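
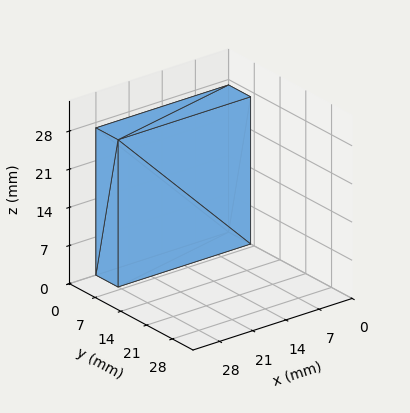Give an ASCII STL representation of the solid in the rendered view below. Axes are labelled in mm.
Reading the render: the shape is a rectangular box, roughly 28 × 6 mm footprint and 27 mm tall (dimensions read to the nearest mm from the axis ticks). For the STL, each face is triangulated and given an outward normal.

solid part
  facet normal 0.0000 0.0000 -1.0000
    outer loop
      vertex 28.0 6.0 0.0
      vertex 28.0 0.0 0.0
      vertex 0.0 0.0 0.0
    endloop
  endfacet
  facet normal 0.0000 0.0000 -1.0000
    outer loop
      vertex 0.0 6.0 0.0
      vertex 28.0 6.0 0.0
      vertex 0.0 0.0 0.0
    endloop
  endfacet
  facet normal 0.0000 0.0000 1.0000
    outer loop
      vertex 0.0 0.0 27.0
      vertex 28.0 0.0 27.0
      vertex 28.0 6.0 27.0
    endloop
  endfacet
  facet normal 0.0000 0.0000 1.0000
    outer loop
      vertex 0.0 0.0 27.0
      vertex 28.0 6.0 27.0
      vertex 0.0 6.0 27.0
    endloop
  endfacet
  facet normal 0.0000 -1.0000 0.0000
    outer loop
      vertex 0.0 0.0 0.0
      vertex 28.0 0.0 0.0
      vertex 28.0 0.0 27.0
    endloop
  endfacet
  facet normal 0.0000 -1.0000 0.0000
    outer loop
      vertex 0.0 0.0 0.0
      vertex 28.0 0.0 27.0
      vertex 0.0 0.0 27.0
    endloop
  endfacet
  facet normal 0.0000 1.0000 0.0000
    outer loop
      vertex 28.0 6.0 27.0
      vertex 28.0 6.0 0.0
      vertex 0.0 6.0 0.0
    endloop
  endfacet
  facet normal 0.0000 1.0000 0.0000
    outer loop
      vertex 0.0 6.0 27.0
      vertex 28.0 6.0 27.0
      vertex 0.0 6.0 0.0
    endloop
  endfacet
  facet normal -1.0000 0.0000 0.0000
    outer loop
      vertex 0.0 6.0 27.0
      vertex 0.0 6.0 0.0
      vertex 0.0 0.0 0.0
    endloop
  endfacet
  facet normal -1.0000 0.0000 0.0000
    outer loop
      vertex 0.0 0.0 27.0
      vertex 0.0 6.0 27.0
      vertex 0.0 0.0 0.0
    endloop
  endfacet
  facet normal 1.0000 0.0000 0.0000
    outer loop
      vertex 28.0 0.0 0.0
      vertex 28.0 6.0 0.0
      vertex 28.0 6.0 27.0
    endloop
  endfacet
  facet normal 1.0000 0.0000 0.0000
    outer loop
      vertex 28.0 0.0 0.0
      vertex 28.0 6.0 27.0
      vertex 28.0 0.0 27.0
    endloop
  endfacet
endsolid part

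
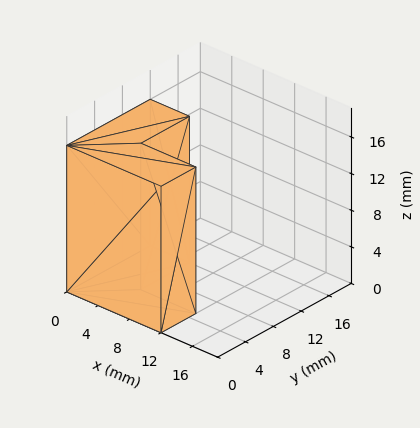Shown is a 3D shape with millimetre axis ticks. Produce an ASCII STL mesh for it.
Reading the render: the shape is an L-shaped prism: outer 12 × 12 mm, arm thicknesses ≈ 5 mm (horizontal) and 5 mm (vertical), extruded 16 mm in z (dimensions read to the nearest mm from the axis ticks). For the STL, each face is triangulated and given an outward normal.

solid part
  facet normal 0.0000 0.0000 -1.0000
    outer loop
      vertex 12.0 5.0 0.0
      vertex 12.0 0.0 0.0
      vertex 0.0 0.0 0.0
    endloop
  endfacet
  facet normal 0.0000 0.0000 -1.0000
    outer loop
      vertex 5.0 5.0 0.0
      vertex 12.0 5.0 0.0
      vertex 0.0 0.0 0.0
    endloop
  endfacet
  facet normal 0.0000 0.0000 -1.0000
    outer loop
      vertex 5.0 12.0 0.0
      vertex 5.0 5.0 0.0
      vertex 0.0 0.0 0.0
    endloop
  endfacet
  facet normal 0.0000 0.0000 -1.0000
    outer loop
      vertex 0.0 12.0 0.0
      vertex 5.0 12.0 0.0
      vertex 0.0 0.0 0.0
    endloop
  endfacet
  facet normal 0.0000 0.0000 1.0000
    outer loop
      vertex 0.0 0.0 16.0
      vertex 12.0 0.0 16.0
      vertex 12.0 5.0 16.0
    endloop
  endfacet
  facet normal 0.0000 0.0000 1.0000
    outer loop
      vertex 0.0 0.0 16.0
      vertex 12.0 5.0 16.0
      vertex 5.0 5.0 16.0
    endloop
  endfacet
  facet normal 0.0000 0.0000 1.0000
    outer loop
      vertex 0.0 0.0 16.0
      vertex 5.0 5.0 16.0
      vertex 5.0 12.0 16.0
    endloop
  endfacet
  facet normal 0.0000 0.0000 1.0000
    outer loop
      vertex 0.0 0.0 16.0
      vertex 5.0 12.0 16.0
      vertex 0.0 12.0 16.0
    endloop
  endfacet
  facet normal 0.0000 -1.0000 0.0000
    outer loop
      vertex 0.0 0.0 0.0
      vertex 12.0 0.0 0.0
      vertex 12.0 0.0 16.0
    endloop
  endfacet
  facet normal 0.0000 -1.0000 0.0000
    outer loop
      vertex 0.0 0.0 0.0
      vertex 12.0 0.0 16.0
      vertex 0.0 0.0 16.0
    endloop
  endfacet
  facet normal 1.0000 0.0000 0.0000
    outer loop
      vertex 12.0 0.0 0.0
      vertex 12.0 5.0 0.0
      vertex 12.0 5.0 16.0
    endloop
  endfacet
  facet normal 1.0000 0.0000 0.0000
    outer loop
      vertex 12.0 0.0 0.0
      vertex 12.0 5.0 16.0
      vertex 12.0 0.0 16.0
    endloop
  endfacet
  facet normal 0.0000 1.0000 0.0000
    outer loop
      vertex 12.0 5.0 0.0
      vertex 5.0 5.0 0.0
      vertex 5.0 5.0 16.0
    endloop
  endfacet
  facet normal 0.0000 1.0000 0.0000
    outer loop
      vertex 12.0 5.0 0.0
      vertex 5.0 5.0 16.0
      vertex 12.0 5.0 16.0
    endloop
  endfacet
  facet normal 1.0000 0.0000 0.0000
    outer loop
      vertex 5.0 5.0 0.0
      vertex 5.0 12.0 0.0
      vertex 5.0 12.0 16.0
    endloop
  endfacet
  facet normal 1.0000 0.0000 0.0000
    outer loop
      vertex 5.0 5.0 0.0
      vertex 5.0 12.0 16.0
      vertex 5.0 5.0 16.0
    endloop
  endfacet
  facet normal 0.0000 1.0000 0.0000
    outer loop
      vertex 5.0 12.0 0.0
      vertex 0.0 12.0 0.0
      vertex 0.0 12.0 16.0
    endloop
  endfacet
  facet normal 0.0000 1.0000 0.0000
    outer loop
      vertex 5.0 12.0 0.0
      vertex 0.0 12.0 16.0
      vertex 5.0 12.0 16.0
    endloop
  endfacet
  facet normal -1.0000 0.0000 0.0000
    outer loop
      vertex 0.0 12.0 0.0
      vertex 0.0 0.0 0.0
      vertex 0.0 0.0 16.0
    endloop
  endfacet
  facet normal -1.0000 0.0000 0.0000
    outer loop
      vertex 0.0 12.0 0.0
      vertex 0.0 0.0 16.0
      vertex 0.0 12.0 16.0
    endloop
  endfacet
endsolid part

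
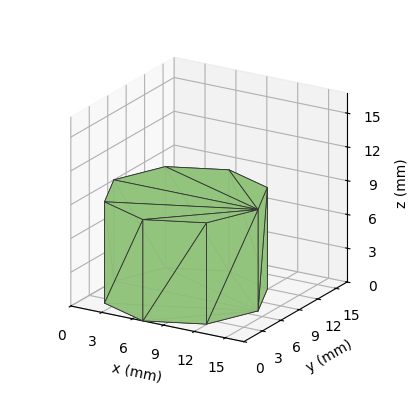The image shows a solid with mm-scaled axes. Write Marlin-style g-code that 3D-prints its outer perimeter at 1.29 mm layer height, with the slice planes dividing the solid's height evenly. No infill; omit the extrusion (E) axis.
Reading the render: the shape is a regular 8-sided prism (a cylinder approximated with 8 flat sides), circumscribed radius ≈ 7 mm, height ≈ 9 mm (dimensions read to the nearest mm from the axis ticks). For the g-code, the solid's height is divided into equal slices at the stated Δz and each level perimeter traced with G1 moves after a G0 lift.

; perimeter-only toolpath
G21 ; units = mm
G90 ; absolute positioning
G28 ; home
; layer 1
G0 Z1.29
G0 X14.00 Y7.00
G1 X11.95 Y11.95
G1 X7.00 Y14.00
G1 X2.05 Y11.95
G1 X0.00 Y7.00
G1 X2.05 Y2.05
G1 X7.00 Y0.00
G1 X11.95 Y2.05
G1 X14.00 Y7.00
; layer 2
G0 Z2.57
G0 X14.00 Y7.00
G1 X11.95 Y11.95
G1 X7.00 Y14.00
G1 X2.05 Y11.95
G1 X0.00 Y7.00
G1 X2.05 Y2.05
G1 X7.00 Y0.00
G1 X11.95 Y2.05
G1 X14.00 Y7.00
; layer 3
G0 Z3.86
G0 X14.00 Y7.00
G1 X11.95 Y11.95
G1 X7.00 Y14.00
G1 X2.05 Y11.95
G1 X0.00 Y7.00
G1 X2.05 Y2.05
G1 X7.00 Y0.00
G1 X11.95 Y2.05
G1 X14.00 Y7.00
; layer 4
G0 Z5.14
G0 X14.00 Y7.00
G1 X11.95 Y11.95
G1 X7.00 Y14.00
G1 X2.05 Y11.95
G1 X0.00 Y7.00
G1 X2.05 Y2.05
G1 X7.00 Y0.00
G1 X11.95 Y2.05
G1 X14.00 Y7.00
; layer 5
G0 Z6.43
G0 X14.00 Y7.00
G1 X11.95 Y11.95
G1 X7.00 Y14.00
G1 X2.05 Y11.95
G1 X0.00 Y7.00
G1 X2.05 Y2.05
G1 X7.00 Y0.00
G1 X11.95 Y2.05
G1 X14.00 Y7.00
; layer 6
G0 Z7.71
G0 X14.00 Y7.00
G1 X11.95 Y11.95
G1 X7.00 Y14.00
G1 X2.05 Y11.95
G1 X0.00 Y7.00
G1 X2.05 Y2.05
G1 X7.00 Y0.00
G1 X11.95 Y2.05
G1 X14.00 Y7.00
; layer 7
G0 Z9.00
G0 X14.00 Y7.00
G1 X11.95 Y11.95
G1 X7.00 Y14.00
G1 X2.05 Y11.95
G1 X0.00 Y7.00
G1 X2.05 Y2.05
G1 X7.00 Y0.00
G1 X11.95 Y2.05
G1 X14.00 Y7.00
M2 ; end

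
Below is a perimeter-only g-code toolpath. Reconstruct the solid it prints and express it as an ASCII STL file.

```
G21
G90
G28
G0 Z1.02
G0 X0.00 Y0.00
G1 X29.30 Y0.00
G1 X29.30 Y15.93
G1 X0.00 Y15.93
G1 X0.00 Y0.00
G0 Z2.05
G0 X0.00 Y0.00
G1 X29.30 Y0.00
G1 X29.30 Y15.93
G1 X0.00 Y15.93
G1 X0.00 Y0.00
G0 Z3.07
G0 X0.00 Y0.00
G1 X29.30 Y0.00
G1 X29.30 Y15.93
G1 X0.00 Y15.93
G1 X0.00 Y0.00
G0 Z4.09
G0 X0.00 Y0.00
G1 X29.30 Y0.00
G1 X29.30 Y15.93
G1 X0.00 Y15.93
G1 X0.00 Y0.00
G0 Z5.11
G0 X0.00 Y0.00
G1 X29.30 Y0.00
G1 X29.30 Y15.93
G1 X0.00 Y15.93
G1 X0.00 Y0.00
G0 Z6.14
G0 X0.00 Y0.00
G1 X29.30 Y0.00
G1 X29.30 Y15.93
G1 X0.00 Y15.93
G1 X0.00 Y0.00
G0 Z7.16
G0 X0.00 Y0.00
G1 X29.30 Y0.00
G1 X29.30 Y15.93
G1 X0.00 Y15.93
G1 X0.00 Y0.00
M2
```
solid part
  facet normal 0.0000 0.0000 -1.0000
    outer loop
      vertex 29.30 15.93 0.00
      vertex 29.30 0.00 0.00
      vertex 0.00 0.00 0.00
    endloop
  endfacet
  facet normal 0.0000 0.0000 -1.0000
    outer loop
      vertex 0.00 15.93 0.00
      vertex 29.30 15.93 0.00
      vertex 0.00 0.00 0.00
    endloop
  endfacet
  facet normal 0.0000 0.0000 1.0000
    outer loop
      vertex 0.00 0.00 7.16
      vertex 29.30 0.00 7.16
      vertex 29.30 15.93 7.16
    endloop
  endfacet
  facet normal 0.0000 0.0000 1.0000
    outer loop
      vertex 0.00 0.00 7.16
      vertex 29.30 15.93 7.16
      vertex 0.00 15.93 7.16
    endloop
  endfacet
  facet normal 0.0000 -1.0000 0.0000
    outer loop
      vertex 0.00 0.00 0.00
      vertex 29.30 0.00 0.00
      vertex 29.30 0.00 7.16
    endloop
  endfacet
  facet normal 0.0000 -1.0000 0.0000
    outer loop
      vertex 0.00 0.00 0.00
      vertex 29.30 0.00 7.16
      vertex 0.00 0.00 7.16
    endloop
  endfacet
  facet normal 0.0000 1.0000 0.0000
    outer loop
      vertex 29.30 15.93 7.16
      vertex 29.30 15.93 0.00
      vertex 0.00 15.93 0.00
    endloop
  endfacet
  facet normal 0.0000 1.0000 0.0000
    outer loop
      vertex 0.00 15.93 7.16
      vertex 29.30 15.93 7.16
      vertex 0.00 15.93 0.00
    endloop
  endfacet
  facet normal -1.0000 0.0000 0.0000
    outer loop
      vertex 0.00 15.93 7.16
      vertex 0.00 15.93 0.00
      vertex 0.00 0.00 0.00
    endloop
  endfacet
  facet normal -1.0000 0.0000 0.0000
    outer loop
      vertex 0.00 0.00 7.16
      vertex 0.00 15.93 7.16
      vertex 0.00 0.00 0.00
    endloop
  endfacet
  facet normal 1.0000 0.0000 0.0000
    outer loop
      vertex 29.30 0.00 0.00
      vertex 29.30 15.93 0.00
      vertex 29.30 15.93 7.16
    endloop
  endfacet
  facet normal 1.0000 0.0000 0.0000
    outer loop
      vertex 29.30 0.00 0.00
      vertex 29.30 15.93 7.16
      vertex 29.30 0.00 7.16
    endloop
  endfacet
endsolid part

The G0 Z moves step by Δz≈1.02 mm. Every layer's G1 loop is the same polygon, so the solid is a straight extrusion of it from z=0 to z≈7.16. Closing with flat bottom and top caps and triangulating gives 12 facets — a rectangular box, roughly 29.3 × 15.9 mm footprint and 7.16 mm tall.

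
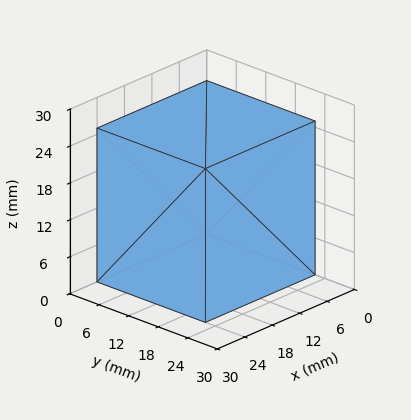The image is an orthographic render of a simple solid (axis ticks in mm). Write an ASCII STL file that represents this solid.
Reading the render: the shape is a rectangular box, roughly 24 × 22 mm footprint and 25 mm tall (dimensions read to the nearest mm from the axis ticks). For the STL, each face is triangulated and given an outward normal.

solid part
  facet normal 0.0000 0.0000 -1.0000
    outer loop
      vertex 24.000 22.000 0.000
      vertex 24.000 0.000 0.000
      vertex 0.000 0.000 0.000
    endloop
  endfacet
  facet normal 0.0000 0.0000 -1.0000
    outer loop
      vertex 0.000 22.000 0.000
      vertex 24.000 22.000 0.000
      vertex 0.000 0.000 0.000
    endloop
  endfacet
  facet normal 0.0000 0.0000 1.0000
    outer loop
      vertex 0.000 0.000 25.000
      vertex 24.000 0.000 25.000
      vertex 24.000 22.000 25.000
    endloop
  endfacet
  facet normal 0.0000 0.0000 1.0000
    outer loop
      vertex 0.000 0.000 25.000
      vertex 24.000 22.000 25.000
      vertex 0.000 22.000 25.000
    endloop
  endfacet
  facet normal 0.0000 -1.0000 0.0000
    outer loop
      vertex 0.000 0.000 0.000
      vertex 24.000 0.000 0.000
      vertex 24.000 0.000 25.000
    endloop
  endfacet
  facet normal 0.0000 -1.0000 0.0000
    outer loop
      vertex 0.000 0.000 0.000
      vertex 24.000 0.000 25.000
      vertex 0.000 0.000 25.000
    endloop
  endfacet
  facet normal 0.0000 1.0000 0.0000
    outer loop
      vertex 24.000 22.000 25.000
      vertex 24.000 22.000 0.000
      vertex 0.000 22.000 0.000
    endloop
  endfacet
  facet normal 0.0000 1.0000 0.0000
    outer loop
      vertex 0.000 22.000 25.000
      vertex 24.000 22.000 25.000
      vertex 0.000 22.000 0.000
    endloop
  endfacet
  facet normal -1.0000 0.0000 0.0000
    outer loop
      vertex 0.000 22.000 25.000
      vertex 0.000 22.000 0.000
      vertex 0.000 0.000 0.000
    endloop
  endfacet
  facet normal -1.0000 0.0000 0.0000
    outer loop
      vertex 0.000 0.000 25.000
      vertex 0.000 22.000 25.000
      vertex 0.000 0.000 0.000
    endloop
  endfacet
  facet normal 1.0000 0.0000 0.0000
    outer loop
      vertex 24.000 0.000 0.000
      vertex 24.000 22.000 0.000
      vertex 24.000 22.000 25.000
    endloop
  endfacet
  facet normal 1.0000 0.0000 0.0000
    outer loop
      vertex 24.000 0.000 0.000
      vertex 24.000 22.000 25.000
      vertex 24.000 0.000 25.000
    endloop
  endfacet
endsolid part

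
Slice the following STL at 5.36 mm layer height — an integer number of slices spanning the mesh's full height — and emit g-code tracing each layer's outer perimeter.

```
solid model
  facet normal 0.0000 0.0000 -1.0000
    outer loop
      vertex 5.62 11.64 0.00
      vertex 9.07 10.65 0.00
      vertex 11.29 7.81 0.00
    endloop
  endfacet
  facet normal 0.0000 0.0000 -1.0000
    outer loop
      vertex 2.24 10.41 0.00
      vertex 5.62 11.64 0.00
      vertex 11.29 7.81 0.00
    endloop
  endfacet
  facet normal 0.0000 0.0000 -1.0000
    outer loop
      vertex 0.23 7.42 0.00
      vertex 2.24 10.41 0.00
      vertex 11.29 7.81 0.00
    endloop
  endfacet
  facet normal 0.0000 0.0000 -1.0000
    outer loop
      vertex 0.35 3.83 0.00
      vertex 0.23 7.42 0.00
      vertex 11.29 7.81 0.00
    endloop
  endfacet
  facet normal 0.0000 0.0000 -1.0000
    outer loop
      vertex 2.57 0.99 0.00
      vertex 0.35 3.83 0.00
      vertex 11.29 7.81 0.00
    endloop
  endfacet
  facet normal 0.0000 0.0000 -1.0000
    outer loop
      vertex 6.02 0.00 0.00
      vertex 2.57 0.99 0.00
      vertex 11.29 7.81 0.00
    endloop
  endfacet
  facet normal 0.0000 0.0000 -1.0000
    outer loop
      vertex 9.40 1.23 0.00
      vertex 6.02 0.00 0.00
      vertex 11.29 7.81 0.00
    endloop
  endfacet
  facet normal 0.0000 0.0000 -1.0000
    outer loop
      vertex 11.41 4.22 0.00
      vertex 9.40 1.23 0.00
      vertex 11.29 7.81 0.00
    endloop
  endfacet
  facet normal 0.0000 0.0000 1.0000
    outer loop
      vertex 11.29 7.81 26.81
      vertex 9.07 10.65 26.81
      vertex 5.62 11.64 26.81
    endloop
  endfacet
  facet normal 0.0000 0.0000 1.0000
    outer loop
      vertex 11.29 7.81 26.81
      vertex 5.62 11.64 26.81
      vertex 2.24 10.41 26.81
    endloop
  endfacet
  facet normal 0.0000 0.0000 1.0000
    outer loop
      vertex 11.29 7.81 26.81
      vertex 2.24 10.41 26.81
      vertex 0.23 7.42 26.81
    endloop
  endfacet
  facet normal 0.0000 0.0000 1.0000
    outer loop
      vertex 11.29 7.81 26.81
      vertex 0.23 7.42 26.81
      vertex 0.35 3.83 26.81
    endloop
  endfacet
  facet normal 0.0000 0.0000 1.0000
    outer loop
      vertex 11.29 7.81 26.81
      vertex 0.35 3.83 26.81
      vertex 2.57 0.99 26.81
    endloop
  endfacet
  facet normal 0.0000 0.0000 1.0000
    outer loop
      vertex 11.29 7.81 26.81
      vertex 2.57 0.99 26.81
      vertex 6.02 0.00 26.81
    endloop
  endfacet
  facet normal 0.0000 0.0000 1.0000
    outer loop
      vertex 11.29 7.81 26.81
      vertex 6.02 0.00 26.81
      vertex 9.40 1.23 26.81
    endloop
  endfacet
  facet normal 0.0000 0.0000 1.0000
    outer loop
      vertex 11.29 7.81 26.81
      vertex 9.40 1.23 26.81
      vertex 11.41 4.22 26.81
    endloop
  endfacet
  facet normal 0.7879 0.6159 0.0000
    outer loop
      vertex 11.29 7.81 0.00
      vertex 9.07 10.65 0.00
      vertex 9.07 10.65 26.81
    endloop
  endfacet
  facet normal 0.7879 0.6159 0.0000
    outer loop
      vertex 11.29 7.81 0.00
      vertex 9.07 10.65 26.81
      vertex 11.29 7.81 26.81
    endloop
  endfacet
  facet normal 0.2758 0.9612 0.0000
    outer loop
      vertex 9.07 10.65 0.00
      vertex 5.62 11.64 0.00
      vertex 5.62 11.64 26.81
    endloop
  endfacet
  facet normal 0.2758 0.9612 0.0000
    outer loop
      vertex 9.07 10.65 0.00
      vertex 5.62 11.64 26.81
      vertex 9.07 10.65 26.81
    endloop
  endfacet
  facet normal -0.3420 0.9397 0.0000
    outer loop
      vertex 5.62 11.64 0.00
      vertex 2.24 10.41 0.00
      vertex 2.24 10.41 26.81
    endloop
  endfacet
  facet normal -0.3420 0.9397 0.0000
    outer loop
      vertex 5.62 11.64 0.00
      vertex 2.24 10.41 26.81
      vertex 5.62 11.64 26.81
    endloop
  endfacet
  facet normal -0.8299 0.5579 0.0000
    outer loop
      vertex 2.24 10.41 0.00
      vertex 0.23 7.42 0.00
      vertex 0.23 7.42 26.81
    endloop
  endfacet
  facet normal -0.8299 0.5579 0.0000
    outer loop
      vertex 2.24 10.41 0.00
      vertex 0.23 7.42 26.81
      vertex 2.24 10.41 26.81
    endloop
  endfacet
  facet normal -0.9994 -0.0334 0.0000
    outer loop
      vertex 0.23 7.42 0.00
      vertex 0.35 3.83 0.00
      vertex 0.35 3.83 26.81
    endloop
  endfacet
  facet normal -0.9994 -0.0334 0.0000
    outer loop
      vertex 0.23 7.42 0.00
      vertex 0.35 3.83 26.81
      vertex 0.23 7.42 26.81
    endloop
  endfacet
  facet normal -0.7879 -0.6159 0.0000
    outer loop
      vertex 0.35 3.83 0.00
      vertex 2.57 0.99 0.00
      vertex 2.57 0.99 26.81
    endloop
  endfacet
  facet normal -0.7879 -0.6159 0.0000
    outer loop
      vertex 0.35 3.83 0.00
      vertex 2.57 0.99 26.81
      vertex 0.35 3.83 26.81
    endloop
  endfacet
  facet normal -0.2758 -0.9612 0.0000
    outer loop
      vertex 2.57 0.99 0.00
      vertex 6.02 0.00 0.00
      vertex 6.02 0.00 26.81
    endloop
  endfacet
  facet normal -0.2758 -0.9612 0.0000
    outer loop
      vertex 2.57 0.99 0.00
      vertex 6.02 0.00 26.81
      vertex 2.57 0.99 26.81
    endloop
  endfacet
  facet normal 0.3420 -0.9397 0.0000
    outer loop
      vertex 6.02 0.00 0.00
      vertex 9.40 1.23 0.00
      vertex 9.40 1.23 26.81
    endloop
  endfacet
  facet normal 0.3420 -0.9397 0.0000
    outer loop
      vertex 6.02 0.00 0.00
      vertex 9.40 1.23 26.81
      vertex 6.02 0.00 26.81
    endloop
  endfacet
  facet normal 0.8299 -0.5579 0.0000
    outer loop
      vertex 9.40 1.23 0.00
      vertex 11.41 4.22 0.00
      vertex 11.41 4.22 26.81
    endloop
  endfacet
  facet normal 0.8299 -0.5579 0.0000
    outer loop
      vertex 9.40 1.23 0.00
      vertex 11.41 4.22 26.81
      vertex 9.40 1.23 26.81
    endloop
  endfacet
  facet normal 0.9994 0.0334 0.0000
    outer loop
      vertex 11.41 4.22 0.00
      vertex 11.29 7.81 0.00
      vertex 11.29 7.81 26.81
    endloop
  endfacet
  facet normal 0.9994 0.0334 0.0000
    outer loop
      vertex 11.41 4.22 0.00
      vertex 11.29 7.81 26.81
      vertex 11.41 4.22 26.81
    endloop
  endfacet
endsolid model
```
; perimeter-only toolpath
G21 ; units = mm
G90 ; absolute positioning
G28 ; home
; layer 1
G0 Z5.36
G0 X11.29 Y7.81
G1 X9.07 Y10.65
G1 X5.62 Y11.64
G1 X2.24 Y10.41
G1 X0.23 Y7.42
G1 X0.35 Y3.83
G1 X2.57 Y0.99
G1 X6.02 Y0.00
G1 X9.40 Y1.23
G1 X11.41 Y4.22
G1 X11.29 Y7.81
; layer 2
G0 Z10.72
G0 X11.29 Y7.81
G1 X9.07 Y10.65
G1 X5.62 Y11.64
G1 X2.24 Y10.41
G1 X0.23 Y7.42
G1 X0.35 Y3.83
G1 X2.57 Y0.99
G1 X6.02 Y0.00
G1 X9.40 Y1.23
G1 X11.41 Y4.22
G1 X11.29 Y7.81
; layer 3
G0 Z16.09
G0 X11.29 Y7.81
G1 X9.07 Y10.65
G1 X5.62 Y11.64
G1 X2.24 Y10.41
G1 X0.23 Y7.42
G1 X0.35 Y3.83
G1 X2.57 Y0.99
G1 X6.02 Y0.00
G1 X9.40 Y1.23
G1 X11.41 Y4.22
G1 X11.29 Y7.81
; layer 4
G0 Z21.45
G0 X11.29 Y7.81
G1 X9.07 Y10.65
G1 X5.62 Y11.64
G1 X2.24 Y10.41
G1 X0.23 Y7.42
G1 X0.35 Y3.83
G1 X2.57 Y0.99
G1 X6.02 Y0.00
G1 X9.40 Y1.23
G1 X11.41 Y4.22
G1 X11.29 Y7.81
; layer 5
G0 Z26.81
G0 X11.29 Y7.81
G1 X9.07 Y10.65
G1 X5.62 Y11.64
G1 X2.24 Y10.41
G1 X0.23 Y7.42
G1 X0.35 Y3.83
G1 X2.57 Y0.99
G1 X6.02 Y0.00
G1 X9.40 Y1.23
G1 X11.41 Y4.22
G1 X11.29 Y7.81
M2 ; end

The solid is a regular 10-sided prism (a cylinder approximated with 10 flat sides), circumscribed radius ≈ 5.82 mm, height ≈ 26.8 mm. Slicing at Δz = 5.36 mm — 5 equal slices spanning the solid's height, so layer i sits at z = i·h/5 — gives 5 non-empty perimeters. Each is a 10-segment closed polygon; G0 lifts to the layer z and rapids to the start vertex, then G1 traces the edges.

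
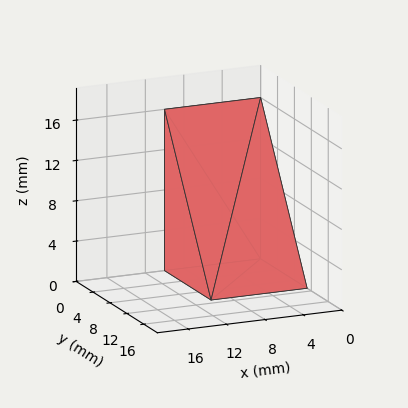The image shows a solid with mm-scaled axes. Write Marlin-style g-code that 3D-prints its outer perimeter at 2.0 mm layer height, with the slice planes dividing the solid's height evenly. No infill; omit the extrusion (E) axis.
Reading the render: the shape is a wedge (ramp): 10 × 11 mm base, rising to 16 mm along the y=0 edge and sloping linearly to z=0 at y=11 (dimensions read to the nearest mm from the axis ticks). For the g-code, the solid's height is divided into equal slices at the stated Δz and each level perimeter traced with G1 moves after a G0 lift.

; perimeter-only toolpath
G21 ; units = mm
G90 ; absolute positioning
G28 ; home
; layer 1
G0 Z2.0
G0 X0.0 Y0.0
G1 X10.0 Y0.0
G1 X10.0 Y9.6
G1 X0.0 Y9.6
G1 X0.0 Y0.0
; layer 2
G0 Z4.0
G0 X0.0 Y0.0
G1 X10.0 Y0.0
G1 X10.0 Y8.2
G1 X0.0 Y8.2
G1 X0.0 Y0.0
; layer 3
G0 Z6.0
G0 X0.0 Y0.0
G1 X10.0 Y0.0
G1 X10.0 Y6.9
G1 X0.0 Y6.9
G1 X0.0 Y0.0
; layer 4
G0 Z8.0
G0 X0.0 Y0.0
G1 X10.0 Y0.0
G1 X10.0 Y5.5
G1 X0.0 Y5.5
G1 X0.0 Y0.0
; layer 5
G0 Z10.0
G0 X0.0 Y0.0
G1 X10.0 Y0.0
G1 X10.0 Y4.1
G1 X0.0 Y4.1
G1 X0.0 Y0.0
; layer 6
G0 Z12.0
G0 X0.0 Y0.0
G1 X10.0 Y0.0
G1 X10.0 Y2.8
G1 X0.0 Y2.8
G1 X0.0 Y0.0
; layer 7
G0 Z14.0
G0 X0.0 Y0.0
G1 X10.0 Y0.0
G1 X10.0 Y1.4
G1 X0.0 Y1.4
G1 X0.0 Y0.0
M2 ; end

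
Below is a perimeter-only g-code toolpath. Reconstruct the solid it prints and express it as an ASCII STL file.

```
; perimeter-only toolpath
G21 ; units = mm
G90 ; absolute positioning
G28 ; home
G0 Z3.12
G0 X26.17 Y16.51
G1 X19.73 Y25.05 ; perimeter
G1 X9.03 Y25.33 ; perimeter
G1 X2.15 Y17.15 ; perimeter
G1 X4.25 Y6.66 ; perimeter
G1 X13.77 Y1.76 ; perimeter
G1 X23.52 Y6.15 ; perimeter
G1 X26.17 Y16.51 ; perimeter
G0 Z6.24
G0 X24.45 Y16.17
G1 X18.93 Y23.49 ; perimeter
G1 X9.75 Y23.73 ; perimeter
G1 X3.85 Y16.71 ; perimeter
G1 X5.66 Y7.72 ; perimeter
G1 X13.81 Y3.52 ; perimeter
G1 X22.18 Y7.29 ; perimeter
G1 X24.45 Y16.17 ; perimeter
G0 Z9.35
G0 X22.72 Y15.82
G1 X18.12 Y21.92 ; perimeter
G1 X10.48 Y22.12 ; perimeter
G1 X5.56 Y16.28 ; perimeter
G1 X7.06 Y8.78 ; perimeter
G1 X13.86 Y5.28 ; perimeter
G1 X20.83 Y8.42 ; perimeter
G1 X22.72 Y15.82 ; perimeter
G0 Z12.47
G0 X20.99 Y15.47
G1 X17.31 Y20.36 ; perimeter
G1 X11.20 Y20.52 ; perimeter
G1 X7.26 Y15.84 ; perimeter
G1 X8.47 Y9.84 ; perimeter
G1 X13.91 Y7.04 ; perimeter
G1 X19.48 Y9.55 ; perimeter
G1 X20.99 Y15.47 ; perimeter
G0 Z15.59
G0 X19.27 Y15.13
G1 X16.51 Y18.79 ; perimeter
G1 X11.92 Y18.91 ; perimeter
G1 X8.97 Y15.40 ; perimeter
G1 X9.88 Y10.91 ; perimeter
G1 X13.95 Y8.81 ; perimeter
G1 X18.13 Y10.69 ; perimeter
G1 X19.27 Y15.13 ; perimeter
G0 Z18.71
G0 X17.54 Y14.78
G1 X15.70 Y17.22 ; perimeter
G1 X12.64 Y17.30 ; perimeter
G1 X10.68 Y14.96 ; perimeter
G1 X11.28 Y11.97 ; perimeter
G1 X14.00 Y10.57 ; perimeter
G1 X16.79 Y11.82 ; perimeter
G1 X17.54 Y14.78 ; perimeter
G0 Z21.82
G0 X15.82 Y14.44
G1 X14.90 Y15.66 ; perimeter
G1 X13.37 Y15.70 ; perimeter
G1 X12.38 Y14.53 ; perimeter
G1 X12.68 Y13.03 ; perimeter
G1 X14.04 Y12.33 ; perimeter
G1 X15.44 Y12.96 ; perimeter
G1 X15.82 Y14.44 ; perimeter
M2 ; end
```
solid part
  facet normal 0.0000 0.0000 -1.0000
    outer loop
      vertex 8.31 26.94 0.00
      vertex 20.54 26.62 0.00
      vertex 27.90 16.86 0.00
    endloop
  endfacet
  facet normal 0.0000 0.0000 -1.0000
    outer loop
      vertex 0.44 17.59 0.00
      vertex 8.31 26.94 0.00
      vertex 27.90 16.86 0.00
    endloop
  endfacet
  facet normal 0.0000 0.0000 -1.0000
    outer loop
      vertex 2.85 5.60 0.00
      vertex 0.44 17.59 0.00
      vertex 27.90 16.86 0.00
    endloop
  endfacet
  facet normal 0.0000 0.0000 -1.0000
    outer loop
      vertex 13.72 0.00 0.00
      vertex 2.85 5.60 0.00
      vertex 27.90 16.86 0.00
    endloop
  endfacet
  facet normal 0.0000 0.0000 -1.0000
    outer loop
      vertex 24.87 5.02 0.00
      vertex 13.72 0.00 0.00
      vertex 27.90 16.86 0.00
    endloop
  endfacet
  facet normal 0.7116 0.5366 0.4536
    outer loop
      vertex 27.90 16.86 0.00
      vertex 20.54 26.62 0.00
      vertex 14.09 14.09 24.94
    endloop
  endfacet
  facet normal 0.0233 0.8909 0.4536
    outer loop
      vertex 20.54 26.62 0.00
      vertex 8.31 26.94 0.00
      vertex 14.09 14.09 24.94
    endloop
  endfacet
  facet normal -0.6818 0.5739 0.4537
    outer loop
      vertex 8.31 26.94 0.00
      vertex 0.44 17.59 0.00
      vertex 14.09 14.09 24.94
    endloop
  endfacet
  facet normal -0.8737 -0.1756 0.4536
    outer loop
      vertex 0.44 17.59 0.00
      vertex 2.85 5.60 0.00
      vertex 14.09 14.09 24.94
    endloop
  endfacet
  facet normal -0.4081 -0.7922 0.4536
    outer loop
      vertex 2.85 5.60 0.00
      vertex 13.72 0.00 0.00
      vertex 14.09 14.09 24.94
    endloop
  endfacet
  facet normal 0.3659 -0.8126 0.4537
    outer loop
      vertex 13.72 0.00 0.00
      vertex 24.87 5.02 0.00
      vertex 14.09 14.09 24.94
    endloop
  endfacet
  facet normal 0.8634 -0.2210 0.4536
    outer loop
      vertex 24.87 5.02 0.00
      vertex 27.90 16.86 0.00
      vertex 14.09 14.09 24.94
    endloop
  endfacet
endsolid part

The G0 Z moves step by Δz≈3.12 mm. The G1 loops shrink linearly with z, so the solid tapers from its base footprint up to z≈24.9. Closing with a flat bottom cap and the tapered top and triangulating gives 12 facets — a regular 7-sided pyramid, base circumscribed radius ≈ 14.1 mm, apex at z ≈ 24.9 mm.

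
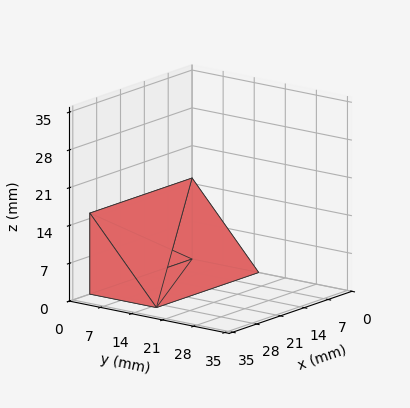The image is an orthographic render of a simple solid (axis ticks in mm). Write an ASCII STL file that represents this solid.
Reading the render: the shape is a wedge (ramp): 30 × 15 mm base, rising to 15 mm along the y=0 edge and sloping linearly to z=0 at y=15 (dimensions read to the nearest mm from the axis ticks). For the STL, each face is triangulated and given an outward normal.

solid part
  facet normal 0.0000 0.0000 -1.0000
    outer loop
      vertex 30.0 15.0 0.0
      vertex 30.0 0.0 0.0
      vertex 0.0 0.0 0.0
    endloop
  endfacet
  facet normal 0.0000 0.0000 -1.0000
    outer loop
      vertex 0.0 15.0 0.0
      vertex 30.0 15.0 0.0
      vertex 0.0 0.0 0.0
    endloop
  endfacet
  facet normal 0.0000 -1.0000 0.0000
    outer loop
      vertex 0.0 0.0 0.0
      vertex 30.0 0.0 0.0
      vertex 30.0 0.0 15.0
    endloop
  endfacet
  facet normal 0.0000 -1.0000 0.0000
    outer loop
      vertex 0.0 0.0 0.0
      vertex 30.0 0.0 15.0
      vertex 0.0 0.0 15.0
    endloop
  endfacet
  facet normal 0.0000 0.7071 0.7071
    outer loop
      vertex 0.0 0.0 15.0
      vertex 30.0 0.0 15.0
      vertex 30.0 15.0 0.0
    endloop
  endfacet
  facet normal 0.0000 0.7071 0.7071
    outer loop
      vertex 0.0 0.0 15.0
      vertex 30.0 15.0 0.0
      vertex 0.0 15.0 0.0
    endloop
  endfacet
  facet normal -1.0000 0.0000 0.0000
    outer loop
      vertex 0.0 0.0 15.0
      vertex 0.0 15.0 0.0
      vertex 0.0 0.0 0.0
    endloop
  endfacet
  facet normal 1.0000 0.0000 0.0000
    outer loop
      vertex 30.0 0.0 0.0
      vertex 30.0 15.0 0.0
      vertex 30.0 0.0 15.0
    endloop
  endfacet
endsolid part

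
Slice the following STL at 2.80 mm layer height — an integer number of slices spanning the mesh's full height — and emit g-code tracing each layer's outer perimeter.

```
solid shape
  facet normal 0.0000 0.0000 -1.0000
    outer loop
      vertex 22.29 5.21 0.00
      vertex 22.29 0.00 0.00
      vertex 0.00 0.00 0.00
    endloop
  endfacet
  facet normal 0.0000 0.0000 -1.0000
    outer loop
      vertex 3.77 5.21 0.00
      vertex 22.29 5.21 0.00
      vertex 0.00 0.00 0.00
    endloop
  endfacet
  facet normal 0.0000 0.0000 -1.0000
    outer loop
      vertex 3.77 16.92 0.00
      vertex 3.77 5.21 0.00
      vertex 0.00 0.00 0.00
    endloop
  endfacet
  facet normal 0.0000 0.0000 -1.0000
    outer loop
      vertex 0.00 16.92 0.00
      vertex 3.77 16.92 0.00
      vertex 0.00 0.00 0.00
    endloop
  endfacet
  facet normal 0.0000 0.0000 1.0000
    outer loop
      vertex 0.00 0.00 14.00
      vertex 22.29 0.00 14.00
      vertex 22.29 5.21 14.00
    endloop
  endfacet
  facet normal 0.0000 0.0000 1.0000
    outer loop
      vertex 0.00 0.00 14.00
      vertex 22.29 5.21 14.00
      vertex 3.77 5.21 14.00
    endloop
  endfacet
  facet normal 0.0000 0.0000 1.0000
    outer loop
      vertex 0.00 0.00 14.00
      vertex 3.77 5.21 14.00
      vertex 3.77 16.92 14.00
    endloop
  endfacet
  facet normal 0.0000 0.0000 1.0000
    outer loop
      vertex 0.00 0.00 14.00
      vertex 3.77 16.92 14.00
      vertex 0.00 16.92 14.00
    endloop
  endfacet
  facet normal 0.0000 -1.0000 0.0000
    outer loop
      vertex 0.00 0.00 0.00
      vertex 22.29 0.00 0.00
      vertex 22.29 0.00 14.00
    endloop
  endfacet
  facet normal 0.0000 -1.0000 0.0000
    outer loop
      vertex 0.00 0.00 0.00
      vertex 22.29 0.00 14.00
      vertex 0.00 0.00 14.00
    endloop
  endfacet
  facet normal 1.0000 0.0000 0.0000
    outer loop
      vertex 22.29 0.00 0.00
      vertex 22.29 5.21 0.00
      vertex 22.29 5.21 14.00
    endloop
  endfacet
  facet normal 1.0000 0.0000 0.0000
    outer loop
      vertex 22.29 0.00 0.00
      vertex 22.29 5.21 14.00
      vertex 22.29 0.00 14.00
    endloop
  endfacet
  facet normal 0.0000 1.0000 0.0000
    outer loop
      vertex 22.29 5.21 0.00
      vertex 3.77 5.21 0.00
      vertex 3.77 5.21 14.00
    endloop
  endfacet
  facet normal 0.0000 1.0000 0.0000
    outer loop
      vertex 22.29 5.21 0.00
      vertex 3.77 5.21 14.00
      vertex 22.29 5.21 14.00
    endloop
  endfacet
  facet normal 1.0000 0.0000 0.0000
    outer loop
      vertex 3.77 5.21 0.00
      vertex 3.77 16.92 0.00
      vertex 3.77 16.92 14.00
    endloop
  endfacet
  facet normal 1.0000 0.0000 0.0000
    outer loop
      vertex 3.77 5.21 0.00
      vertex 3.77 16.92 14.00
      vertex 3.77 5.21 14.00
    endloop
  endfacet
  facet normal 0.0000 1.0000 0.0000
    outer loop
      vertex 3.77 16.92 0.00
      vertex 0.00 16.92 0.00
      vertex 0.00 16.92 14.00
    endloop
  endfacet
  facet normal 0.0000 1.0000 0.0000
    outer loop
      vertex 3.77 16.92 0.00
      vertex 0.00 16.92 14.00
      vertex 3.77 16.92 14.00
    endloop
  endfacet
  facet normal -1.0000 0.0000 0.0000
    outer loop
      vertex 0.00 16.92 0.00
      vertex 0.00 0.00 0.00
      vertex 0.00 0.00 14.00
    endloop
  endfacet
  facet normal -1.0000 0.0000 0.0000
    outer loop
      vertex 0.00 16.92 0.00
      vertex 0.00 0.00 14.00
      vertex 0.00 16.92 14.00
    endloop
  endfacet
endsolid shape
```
; perimeter-only toolpath
G21 ; units = mm
G90 ; absolute positioning
G28 ; home
; layer 1
G0 Z2.80
G0 X0.00 Y0.00
G1 X22.29 Y0.00
G1 X22.29 Y5.21
G1 X3.77 Y5.21
G1 X3.77 Y16.92
G1 X0.00 Y16.92
G1 X0.00 Y0.00
; layer 2
G0 Z5.60
G0 X0.00 Y0.00
G1 X22.29 Y0.00
G1 X22.29 Y5.21
G1 X3.77 Y5.21
G1 X3.77 Y16.92
G1 X0.00 Y16.92
G1 X0.00 Y0.00
; layer 3
G0 Z8.40
G0 X0.00 Y0.00
G1 X22.29 Y0.00
G1 X22.29 Y5.21
G1 X3.77 Y5.21
G1 X3.77 Y16.92
G1 X0.00 Y16.92
G1 X0.00 Y0.00
; layer 4
G0 Z11.20
G0 X0.00 Y0.00
G1 X22.29 Y0.00
G1 X22.29 Y5.21
G1 X3.77 Y5.21
G1 X3.77 Y16.92
G1 X0.00 Y16.92
G1 X0.00 Y0.00
; layer 5
G0 Z14.00
G0 X0.00 Y0.00
G1 X22.29 Y0.00
G1 X22.29 Y5.21
G1 X3.77 Y5.21
G1 X3.77 Y16.92
G1 X0.00 Y16.92
G1 X0.00 Y0.00
M2 ; end

The solid is an L-shaped prism: outer 22.3 × 16.9 mm, arm thicknesses ≈ 5.21 mm (horizontal) and 3.77 mm (vertical), extruded 14 mm in z. Slicing at Δz = 2.80 mm — 5 equal slices spanning the solid's height, so layer i sits at z = i·h/5 — gives 5 non-empty perimeters. Each is a 6-segment closed polygon; G0 lifts to the layer z and rapids to the start vertex, then G1 traces the edges.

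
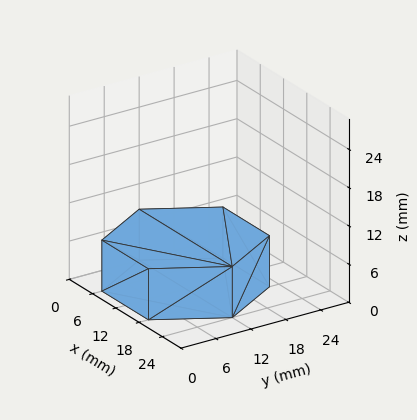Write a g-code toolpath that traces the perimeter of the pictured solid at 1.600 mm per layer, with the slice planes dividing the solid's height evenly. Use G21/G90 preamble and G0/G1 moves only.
Reading the render: the shape is a regular 6-sided prism (a cylinder approximated with 6 flat sides), circumscribed radius ≈ 12 mm, height ≈ 8 mm (dimensions read to the nearest mm from the axis ticks). For the g-code, the solid's height is divided into equal slices at the stated Δz and each level perimeter traced with G1 moves after a G0 lift.

; perimeter-only toolpath
G21 ; units = mm
G90 ; absolute positioning
G28 ; home
; layer 1
G0 Z1.600
G0 X24.000 Y12.000
G1 X18.000 Y22.392
G1 X6.000 Y22.392
G1 X0.000 Y12.000
G1 X6.000 Y1.608
G1 X18.000 Y1.608
G1 X24.000 Y12.000
; layer 2
G0 Z3.200
G0 X24.000 Y12.000
G1 X18.000 Y22.392
G1 X6.000 Y22.392
G1 X0.000 Y12.000
G1 X6.000 Y1.608
G1 X18.000 Y1.608
G1 X24.000 Y12.000
; layer 3
G0 Z4.800
G0 X24.000 Y12.000
G1 X18.000 Y22.392
G1 X6.000 Y22.392
G1 X0.000 Y12.000
G1 X6.000 Y1.608
G1 X18.000 Y1.608
G1 X24.000 Y12.000
; layer 4
G0 Z6.400
G0 X24.000 Y12.000
G1 X18.000 Y22.392
G1 X6.000 Y22.392
G1 X0.000 Y12.000
G1 X6.000 Y1.608
G1 X18.000 Y1.608
G1 X24.000 Y12.000
; layer 5
G0 Z8.000
G0 X24.000 Y12.000
G1 X18.000 Y22.392
G1 X6.000 Y22.392
G1 X0.000 Y12.000
G1 X6.000 Y1.608
G1 X18.000 Y1.608
G1 X24.000 Y12.000
M2 ; end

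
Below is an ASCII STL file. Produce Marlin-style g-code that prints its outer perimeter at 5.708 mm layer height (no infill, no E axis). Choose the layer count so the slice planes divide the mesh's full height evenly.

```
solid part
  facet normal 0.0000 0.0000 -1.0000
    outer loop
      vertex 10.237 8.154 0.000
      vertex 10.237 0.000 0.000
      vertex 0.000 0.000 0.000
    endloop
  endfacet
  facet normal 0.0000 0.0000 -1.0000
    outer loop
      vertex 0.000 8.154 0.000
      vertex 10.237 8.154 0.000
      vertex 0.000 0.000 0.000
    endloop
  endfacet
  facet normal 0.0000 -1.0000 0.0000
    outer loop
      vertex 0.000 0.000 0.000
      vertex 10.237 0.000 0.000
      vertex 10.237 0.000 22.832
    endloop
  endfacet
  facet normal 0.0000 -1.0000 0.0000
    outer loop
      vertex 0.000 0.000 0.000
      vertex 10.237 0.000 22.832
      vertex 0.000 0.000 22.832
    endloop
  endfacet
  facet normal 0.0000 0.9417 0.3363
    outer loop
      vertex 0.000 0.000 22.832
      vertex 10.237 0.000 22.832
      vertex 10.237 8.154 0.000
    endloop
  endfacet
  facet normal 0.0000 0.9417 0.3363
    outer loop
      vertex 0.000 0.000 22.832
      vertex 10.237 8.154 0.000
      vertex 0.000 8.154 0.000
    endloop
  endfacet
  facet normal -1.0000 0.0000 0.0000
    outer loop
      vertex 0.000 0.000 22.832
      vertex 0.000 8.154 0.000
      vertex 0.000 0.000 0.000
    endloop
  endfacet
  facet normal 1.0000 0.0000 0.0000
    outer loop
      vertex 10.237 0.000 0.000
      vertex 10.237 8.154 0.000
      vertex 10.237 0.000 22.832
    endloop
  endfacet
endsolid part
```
; perimeter-only toolpath
G21 ; units = mm
G90 ; absolute positioning
G28 ; home
; layer 1
G0 Z5.708
G0 X0.000 Y0.000
G1 X10.237 Y0.000
G1 X10.237 Y6.115
G1 X0.000 Y6.115
G1 X0.000 Y0.000
; layer 2
G0 Z11.416
G0 X0.000 Y0.000
G1 X10.237 Y0.000
G1 X10.237 Y4.077
G1 X0.000 Y4.077
G1 X0.000 Y0.000
; layer 3
G0 Z17.124
G0 X0.000 Y0.000
G1 X10.237 Y0.000
G1 X10.237 Y2.038
G1 X0.000 Y2.038
G1 X0.000 Y0.000
M2 ; end

The solid is a wedge (ramp): 10.2 × 8.15 mm base, rising to 22.8 mm along the y=0 edge and sloping linearly to z=0 at y=8.15. Slicing at Δz = 5.708 mm — 4 equal slices spanning the solid's height, so layer i sits at z = i·h/4 — gives 3 non-empty perimeters. Each is a 4-segment closed polygon; G0 lifts to the layer z and rapids to the start vertex, then G1 traces the edges. The cross-section shrinks linearly with z (the slice at the apex is degenerate and omitted).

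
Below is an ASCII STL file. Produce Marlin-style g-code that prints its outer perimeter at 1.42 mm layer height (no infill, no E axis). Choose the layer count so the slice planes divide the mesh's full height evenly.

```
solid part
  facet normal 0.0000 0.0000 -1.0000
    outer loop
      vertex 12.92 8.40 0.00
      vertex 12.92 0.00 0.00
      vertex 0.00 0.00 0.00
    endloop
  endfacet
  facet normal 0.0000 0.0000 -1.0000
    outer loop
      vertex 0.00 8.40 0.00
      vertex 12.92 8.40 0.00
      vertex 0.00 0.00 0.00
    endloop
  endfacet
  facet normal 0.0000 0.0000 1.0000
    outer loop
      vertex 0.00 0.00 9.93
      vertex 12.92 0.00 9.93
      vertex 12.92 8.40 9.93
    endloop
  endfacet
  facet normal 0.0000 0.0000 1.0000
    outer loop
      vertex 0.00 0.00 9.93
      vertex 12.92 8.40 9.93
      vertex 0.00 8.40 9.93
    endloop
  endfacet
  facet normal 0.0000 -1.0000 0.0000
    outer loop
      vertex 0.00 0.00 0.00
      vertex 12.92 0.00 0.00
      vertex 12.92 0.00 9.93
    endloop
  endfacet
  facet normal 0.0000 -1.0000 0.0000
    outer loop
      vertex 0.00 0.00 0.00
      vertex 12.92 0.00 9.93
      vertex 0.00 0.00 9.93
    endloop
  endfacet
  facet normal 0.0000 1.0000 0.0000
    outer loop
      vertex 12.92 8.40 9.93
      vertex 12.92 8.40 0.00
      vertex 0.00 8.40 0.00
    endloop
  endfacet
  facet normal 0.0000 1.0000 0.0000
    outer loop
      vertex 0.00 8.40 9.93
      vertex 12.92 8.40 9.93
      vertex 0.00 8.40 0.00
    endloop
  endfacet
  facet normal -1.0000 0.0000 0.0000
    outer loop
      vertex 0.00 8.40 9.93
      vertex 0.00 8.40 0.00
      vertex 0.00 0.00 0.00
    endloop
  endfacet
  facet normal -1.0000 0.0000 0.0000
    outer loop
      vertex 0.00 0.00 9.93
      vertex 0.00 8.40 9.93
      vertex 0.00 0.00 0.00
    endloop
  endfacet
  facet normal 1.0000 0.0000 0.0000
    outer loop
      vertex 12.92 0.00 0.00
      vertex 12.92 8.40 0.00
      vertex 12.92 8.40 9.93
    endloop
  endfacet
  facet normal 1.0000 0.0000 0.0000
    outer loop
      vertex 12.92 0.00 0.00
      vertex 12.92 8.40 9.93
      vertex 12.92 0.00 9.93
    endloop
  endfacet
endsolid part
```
; perimeter-only toolpath
G21 ; units = mm
G90 ; absolute positioning
G28 ; home
; layer 1
G0 Z1.42
G0 X0.00 Y0.00
G1 X12.92 Y0.00
G1 X12.92 Y8.40
G1 X0.00 Y8.40
G1 X0.00 Y0.00
; layer 2
G0 Z2.84
G0 X0.00 Y0.00
G1 X12.92 Y0.00
G1 X12.92 Y8.40
G1 X0.00 Y8.40
G1 X0.00 Y0.00
; layer 3
G0 Z4.26
G0 X0.00 Y0.00
G1 X12.92 Y0.00
G1 X12.92 Y8.40
G1 X0.00 Y8.40
G1 X0.00 Y0.00
; layer 4
G0 Z5.67
G0 X0.00 Y0.00
G1 X12.92 Y0.00
G1 X12.92 Y8.40
G1 X0.00 Y8.40
G1 X0.00 Y0.00
; layer 5
G0 Z7.09
G0 X0.00 Y0.00
G1 X12.92 Y0.00
G1 X12.92 Y8.40
G1 X0.00 Y8.40
G1 X0.00 Y0.00
; layer 6
G0 Z8.51
G0 X0.00 Y0.00
G1 X12.92 Y0.00
G1 X12.92 Y8.40
G1 X0.00 Y8.40
G1 X0.00 Y0.00
; layer 7
G0 Z9.93
G0 X0.00 Y0.00
G1 X12.92 Y0.00
G1 X12.92 Y8.40
G1 X0.00 Y8.40
G1 X0.00 Y0.00
M2 ; end

The solid is a rectangular box, roughly 12.9 × 8.4 mm footprint and 9.93 mm tall. Slicing at Δz = 1.42 mm — 7 equal slices spanning the solid's height, so layer i sits at z = i·h/7 — gives 7 non-empty perimeters. Each is a 4-segment closed polygon; G0 lifts to the layer z and rapids to the start vertex, then G1 traces the edges.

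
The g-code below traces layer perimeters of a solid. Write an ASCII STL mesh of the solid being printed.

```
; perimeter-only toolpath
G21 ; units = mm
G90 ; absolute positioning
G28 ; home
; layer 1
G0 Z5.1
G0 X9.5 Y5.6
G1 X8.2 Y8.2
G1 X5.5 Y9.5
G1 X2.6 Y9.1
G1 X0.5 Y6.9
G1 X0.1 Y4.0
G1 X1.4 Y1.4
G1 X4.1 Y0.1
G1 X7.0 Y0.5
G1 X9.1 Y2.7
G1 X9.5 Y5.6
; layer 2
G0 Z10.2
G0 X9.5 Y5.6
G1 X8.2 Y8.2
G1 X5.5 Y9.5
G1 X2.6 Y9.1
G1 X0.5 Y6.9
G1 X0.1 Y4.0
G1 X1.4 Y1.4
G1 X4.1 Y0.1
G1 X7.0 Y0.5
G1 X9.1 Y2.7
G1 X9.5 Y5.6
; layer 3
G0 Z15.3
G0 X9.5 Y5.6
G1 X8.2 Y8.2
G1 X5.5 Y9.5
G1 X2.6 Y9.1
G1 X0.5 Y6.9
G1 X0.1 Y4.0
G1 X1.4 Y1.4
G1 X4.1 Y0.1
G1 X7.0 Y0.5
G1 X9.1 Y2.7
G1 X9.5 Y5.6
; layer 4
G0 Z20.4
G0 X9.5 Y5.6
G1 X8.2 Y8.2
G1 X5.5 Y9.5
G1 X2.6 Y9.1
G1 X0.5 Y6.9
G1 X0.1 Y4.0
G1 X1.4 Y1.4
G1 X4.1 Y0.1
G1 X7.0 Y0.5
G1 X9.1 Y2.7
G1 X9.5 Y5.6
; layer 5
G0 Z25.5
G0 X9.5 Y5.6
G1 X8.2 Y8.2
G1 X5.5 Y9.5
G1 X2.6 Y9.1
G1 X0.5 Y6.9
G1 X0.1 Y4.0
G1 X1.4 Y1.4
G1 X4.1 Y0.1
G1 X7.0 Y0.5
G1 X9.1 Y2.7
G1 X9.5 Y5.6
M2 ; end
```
solid part
  facet normal 0.0000 0.0000 -1.0000
    outer loop
      vertex 5.5 9.5 0.0
      vertex 8.2 8.2 0.0
      vertex 9.5 5.6 0.0
    endloop
  endfacet
  facet normal 0.0000 0.0000 -1.0000
    outer loop
      vertex 2.6 9.1 0.0
      vertex 5.5 9.5 0.0
      vertex 9.5 5.6 0.0
    endloop
  endfacet
  facet normal 0.0000 0.0000 -1.0000
    outer loop
      vertex 0.5 6.9 0.0
      vertex 2.6 9.1 0.0
      vertex 9.5 5.6 0.0
    endloop
  endfacet
  facet normal 0.0000 0.0000 -1.0000
    outer loop
      vertex 0.1 4.0 0.0
      vertex 0.5 6.9 0.0
      vertex 9.5 5.6 0.0
    endloop
  endfacet
  facet normal 0.0000 0.0000 -1.0000
    outer loop
      vertex 1.4 1.4 0.0
      vertex 0.1 4.0 0.0
      vertex 9.5 5.6 0.0
    endloop
  endfacet
  facet normal 0.0000 0.0000 -1.0000
    outer loop
      vertex 4.1 0.1 0.0
      vertex 1.4 1.4 0.0
      vertex 9.5 5.6 0.0
    endloop
  endfacet
  facet normal 0.0000 0.0000 -1.0000
    outer loop
      vertex 7.0 0.5 0.0
      vertex 4.1 0.1 0.0
      vertex 9.5 5.6 0.0
    endloop
  endfacet
  facet normal 0.0000 0.0000 -1.0000
    outer loop
      vertex 9.1 2.7 0.0
      vertex 7.0 0.5 0.0
      vertex 9.5 5.6 0.0
    endloop
  endfacet
  facet normal 0.0000 0.0000 1.0000
    outer loop
      vertex 9.5 5.6 25.5
      vertex 8.2 8.2 25.5
      vertex 5.5 9.5 25.5
    endloop
  endfacet
  facet normal 0.0000 0.0000 1.0000
    outer loop
      vertex 9.5 5.6 25.5
      vertex 5.5 9.5 25.5
      vertex 2.6 9.1 25.5
    endloop
  endfacet
  facet normal 0.0000 0.0000 1.0000
    outer loop
      vertex 9.5 5.6 25.5
      vertex 2.6 9.1 25.5
      vertex 0.5 6.9 25.5
    endloop
  endfacet
  facet normal 0.0000 0.0000 1.0000
    outer loop
      vertex 9.5 5.6 25.5
      vertex 0.5 6.9 25.5
      vertex 0.1 4.0 25.5
    endloop
  endfacet
  facet normal 0.0000 0.0000 1.0000
    outer loop
      vertex 9.5 5.6 25.5
      vertex 0.1 4.0 25.5
      vertex 1.4 1.4 25.5
    endloop
  endfacet
  facet normal 0.0000 0.0000 1.0000
    outer loop
      vertex 9.5 5.6 25.5
      vertex 1.4 1.4 25.5
      vertex 4.1 0.1 25.5
    endloop
  endfacet
  facet normal 0.0000 0.0000 1.0000
    outer loop
      vertex 9.5 5.6 25.5
      vertex 4.1 0.1 25.5
      vertex 7.0 0.5 25.5
    endloop
  endfacet
  facet normal 0.0000 0.0000 1.0000
    outer loop
      vertex 9.5 5.6 25.5
      vertex 7.0 0.5 25.5
      vertex 9.1 2.7 25.5
    endloop
  endfacet
  facet normal 0.8944 0.4472 0.0000
    outer loop
      vertex 9.5 5.6 0.0
      vertex 8.2 8.2 0.0
      vertex 8.2 8.2 25.5
    endloop
  endfacet
  facet normal 0.8944 0.4472 0.0000
    outer loop
      vertex 9.5 5.6 0.0
      vertex 8.2 8.2 25.5
      vertex 9.5 5.6 25.5
    endloop
  endfacet
  facet normal 0.4338 0.9010 0.0000
    outer loop
      vertex 8.2 8.2 0.0
      vertex 5.5 9.5 0.0
      vertex 5.5 9.5 25.5
    endloop
  endfacet
  facet normal 0.4338 0.9010 0.0000
    outer loop
      vertex 8.2 8.2 0.0
      vertex 5.5 9.5 25.5
      vertex 8.2 8.2 25.5
    endloop
  endfacet
  facet normal -0.1366 0.9906 0.0000
    outer loop
      vertex 5.5 9.5 0.0
      vertex 2.6 9.1 0.0
      vertex 2.6 9.1 25.5
    endloop
  endfacet
  facet normal -0.1366 0.9906 0.0000
    outer loop
      vertex 5.5 9.5 0.0
      vertex 2.6 9.1 25.5
      vertex 5.5 9.5 25.5
    endloop
  endfacet
  facet normal -0.7234 0.6905 0.0000
    outer loop
      vertex 2.6 9.1 0.0
      vertex 0.5 6.9 0.0
      vertex 0.5 6.9 25.5
    endloop
  endfacet
  facet normal -0.7234 0.6905 0.0000
    outer loop
      vertex 2.6 9.1 0.0
      vertex 0.5 6.9 25.5
      vertex 2.6 9.1 25.5
    endloop
  endfacet
  facet normal -0.9906 0.1366 0.0000
    outer loop
      vertex 0.5 6.9 0.0
      vertex 0.1 4.0 0.0
      vertex 0.1 4.0 25.5
    endloop
  endfacet
  facet normal -0.9906 0.1366 0.0000
    outer loop
      vertex 0.5 6.9 0.0
      vertex 0.1 4.0 25.5
      vertex 0.5 6.9 25.5
    endloop
  endfacet
  facet normal -0.8944 -0.4472 0.0000
    outer loop
      vertex 0.1 4.0 0.0
      vertex 1.4 1.4 0.0
      vertex 1.4 1.4 25.5
    endloop
  endfacet
  facet normal -0.8944 -0.4472 0.0000
    outer loop
      vertex 0.1 4.0 0.0
      vertex 1.4 1.4 25.5
      vertex 0.1 4.0 25.5
    endloop
  endfacet
  facet normal -0.4338 -0.9010 0.0000
    outer loop
      vertex 1.4 1.4 0.0
      vertex 4.1 0.1 0.0
      vertex 4.1 0.1 25.5
    endloop
  endfacet
  facet normal -0.4338 -0.9010 0.0000
    outer loop
      vertex 1.4 1.4 0.0
      vertex 4.1 0.1 25.5
      vertex 1.4 1.4 25.5
    endloop
  endfacet
  facet normal 0.1366 -0.9906 0.0000
    outer loop
      vertex 4.1 0.1 0.0
      vertex 7.0 0.5 0.0
      vertex 7.0 0.5 25.5
    endloop
  endfacet
  facet normal 0.1366 -0.9906 0.0000
    outer loop
      vertex 4.1 0.1 0.0
      vertex 7.0 0.5 25.5
      vertex 4.1 0.1 25.5
    endloop
  endfacet
  facet normal 0.7234 -0.6905 0.0000
    outer loop
      vertex 7.0 0.5 0.0
      vertex 9.1 2.7 0.0
      vertex 9.1 2.7 25.5
    endloop
  endfacet
  facet normal 0.7234 -0.6905 0.0000
    outer loop
      vertex 7.0 0.5 0.0
      vertex 9.1 2.7 25.5
      vertex 7.0 0.5 25.5
    endloop
  endfacet
  facet normal 0.9906 -0.1366 0.0000
    outer loop
      vertex 9.1 2.7 0.0
      vertex 9.5 5.6 0.0
      vertex 9.5 5.6 25.5
    endloop
  endfacet
  facet normal 0.9906 -0.1366 0.0000
    outer loop
      vertex 9.1 2.7 0.0
      vertex 9.5 5.6 25.5
      vertex 9.1 2.7 25.5
    endloop
  endfacet
endsolid part

The G0 Z moves step by Δz≈5.1 mm. Every layer's G1 loop is the same polygon, so the solid is a straight extrusion of it from z=0 to z≈25.5. Closing with flat bottom and top caps and triangulating gives 36 facets — a regular 10-sided prism (a cylinder approximated with 10 flat sides), circumscribed radius ≈ 4.8 mm, height ≈ 25.5 mm.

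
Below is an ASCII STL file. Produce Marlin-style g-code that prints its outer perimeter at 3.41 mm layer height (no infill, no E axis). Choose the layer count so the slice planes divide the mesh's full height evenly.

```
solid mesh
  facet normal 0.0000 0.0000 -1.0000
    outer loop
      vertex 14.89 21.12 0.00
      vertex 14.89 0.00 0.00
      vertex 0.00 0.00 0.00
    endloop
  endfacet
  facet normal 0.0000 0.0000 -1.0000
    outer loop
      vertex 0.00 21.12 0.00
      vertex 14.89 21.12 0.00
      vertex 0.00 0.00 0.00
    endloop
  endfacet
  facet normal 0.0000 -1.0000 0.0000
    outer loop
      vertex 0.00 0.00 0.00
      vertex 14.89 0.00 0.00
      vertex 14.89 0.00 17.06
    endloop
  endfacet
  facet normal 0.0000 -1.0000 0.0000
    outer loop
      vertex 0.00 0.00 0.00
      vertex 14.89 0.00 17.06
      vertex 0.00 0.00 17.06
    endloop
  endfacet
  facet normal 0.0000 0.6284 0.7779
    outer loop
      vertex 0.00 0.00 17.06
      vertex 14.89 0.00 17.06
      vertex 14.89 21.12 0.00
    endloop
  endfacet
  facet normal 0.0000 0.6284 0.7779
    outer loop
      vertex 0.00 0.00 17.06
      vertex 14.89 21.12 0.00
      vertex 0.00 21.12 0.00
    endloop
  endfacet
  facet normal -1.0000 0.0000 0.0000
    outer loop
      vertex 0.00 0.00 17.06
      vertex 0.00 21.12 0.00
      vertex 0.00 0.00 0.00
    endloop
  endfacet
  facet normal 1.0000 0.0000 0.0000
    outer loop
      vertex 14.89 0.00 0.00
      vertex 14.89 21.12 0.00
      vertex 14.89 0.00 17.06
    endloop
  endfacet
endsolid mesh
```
; perimeter-only toolpath
G21 ; units = mm
G90 ; absolute positioning
G28 ; home
; layer 1
G0 Z3.41
G0 X0.00 Y0.00
G1 X14.89 Y0.00
G1 X14.89 Y16.90
G1 X0.00 Y16.90
G1 X0.00 Y0.00
; layer 2
G0 Z6.82
G0 X0.00 Y0.00
G1 X14.89 Y0.00
G1 X14.89 Y12.67
G1 X0.00 Y12.67
G1 X0.00 Y0.00
; layer 3
G0 Z10.24
G0 X0.00 Y0.00
G1 X14.89 Y0.00
G1 X14.89 Y8.45
G1 X0.00 Y8.45
G1 X0.00 Y0.00
; layer 4
G0 Z13.65
G0 X0.00 Y0.00
G1 X14.89 Y0.00
G1 X14.89 Y4.22
G1 X0.00 Y4.22
G1 X0.00 Y0.00
M2 ; end

The solid is a wedge (ramp): 14.9 × 21.1 mm base, rising to 17.1 mm along the y=0 edge and sloping linearly to z=0 at y=21.1. Slicing at Δz = 3.41 mm — 5 equal slices spanning the solid's height, so layer i sits at z = i·h/5 — gives 4 non-empty perimeters. Each is a 4-segment closed polygon; G0 lifts to the layer z and rapids to the start vertex, then G1 traces the edges. The cross-section shrinks linearly with z (the slice at the apex is degenerate and omitted).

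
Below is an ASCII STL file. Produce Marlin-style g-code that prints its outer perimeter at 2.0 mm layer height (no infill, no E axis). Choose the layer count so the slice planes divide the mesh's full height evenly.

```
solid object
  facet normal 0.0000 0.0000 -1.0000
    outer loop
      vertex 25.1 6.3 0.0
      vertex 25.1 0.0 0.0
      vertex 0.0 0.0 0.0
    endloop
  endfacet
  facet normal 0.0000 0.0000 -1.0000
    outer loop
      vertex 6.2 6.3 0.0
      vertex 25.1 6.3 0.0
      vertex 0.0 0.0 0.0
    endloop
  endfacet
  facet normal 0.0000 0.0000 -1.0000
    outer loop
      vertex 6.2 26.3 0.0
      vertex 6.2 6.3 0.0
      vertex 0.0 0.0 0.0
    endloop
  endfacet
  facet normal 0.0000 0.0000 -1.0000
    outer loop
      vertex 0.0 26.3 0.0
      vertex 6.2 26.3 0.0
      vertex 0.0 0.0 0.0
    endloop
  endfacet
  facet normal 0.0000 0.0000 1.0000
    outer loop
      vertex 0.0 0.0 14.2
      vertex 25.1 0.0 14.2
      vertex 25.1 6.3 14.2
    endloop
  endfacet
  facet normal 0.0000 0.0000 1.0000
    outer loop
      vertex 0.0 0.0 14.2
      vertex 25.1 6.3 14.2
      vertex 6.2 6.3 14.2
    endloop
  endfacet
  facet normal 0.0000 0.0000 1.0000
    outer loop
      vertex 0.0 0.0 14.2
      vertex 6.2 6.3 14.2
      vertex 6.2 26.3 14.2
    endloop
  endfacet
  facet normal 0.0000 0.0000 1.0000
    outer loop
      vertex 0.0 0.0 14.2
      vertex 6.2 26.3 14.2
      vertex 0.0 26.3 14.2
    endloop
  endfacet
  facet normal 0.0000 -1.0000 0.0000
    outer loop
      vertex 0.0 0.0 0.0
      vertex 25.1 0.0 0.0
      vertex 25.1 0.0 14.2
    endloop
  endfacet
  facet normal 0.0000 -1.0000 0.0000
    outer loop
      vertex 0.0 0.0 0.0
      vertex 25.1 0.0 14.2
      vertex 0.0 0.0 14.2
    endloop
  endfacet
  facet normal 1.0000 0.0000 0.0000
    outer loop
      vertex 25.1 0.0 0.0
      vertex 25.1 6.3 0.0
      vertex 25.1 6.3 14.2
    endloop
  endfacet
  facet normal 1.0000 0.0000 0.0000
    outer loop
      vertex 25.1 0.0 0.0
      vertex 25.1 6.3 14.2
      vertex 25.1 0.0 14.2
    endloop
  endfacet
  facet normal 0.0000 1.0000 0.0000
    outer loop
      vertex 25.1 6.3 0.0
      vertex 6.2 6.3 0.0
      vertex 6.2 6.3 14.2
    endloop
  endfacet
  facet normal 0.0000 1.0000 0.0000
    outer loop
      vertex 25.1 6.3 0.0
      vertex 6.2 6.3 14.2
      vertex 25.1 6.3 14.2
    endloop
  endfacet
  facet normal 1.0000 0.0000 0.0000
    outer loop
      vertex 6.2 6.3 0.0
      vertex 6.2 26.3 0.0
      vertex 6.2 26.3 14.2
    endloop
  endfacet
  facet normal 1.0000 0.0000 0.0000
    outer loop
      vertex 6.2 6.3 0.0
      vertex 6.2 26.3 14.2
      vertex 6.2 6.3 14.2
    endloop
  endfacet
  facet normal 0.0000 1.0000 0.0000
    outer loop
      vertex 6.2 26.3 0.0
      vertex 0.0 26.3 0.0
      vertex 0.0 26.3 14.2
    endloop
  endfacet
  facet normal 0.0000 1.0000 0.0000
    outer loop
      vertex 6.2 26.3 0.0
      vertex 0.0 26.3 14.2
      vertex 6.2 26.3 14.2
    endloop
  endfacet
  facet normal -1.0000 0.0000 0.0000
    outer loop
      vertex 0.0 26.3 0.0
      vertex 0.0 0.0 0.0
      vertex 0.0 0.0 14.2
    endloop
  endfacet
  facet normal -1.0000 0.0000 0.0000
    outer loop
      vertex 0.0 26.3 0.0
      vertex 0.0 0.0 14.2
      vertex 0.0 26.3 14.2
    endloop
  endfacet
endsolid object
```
; perimeter-only toolpath
G21 ; units = mm
G90 ; absolute positioning
G28 ; home
; layer 1
G0 Z2.0
G0 X0.0 Y0.0
G1 X25.1 Y0.0
G1 X25.1 Y6.3
G1 X6.2 Y6.3
G1 X6.2 Y26.3
G1 X0.0 Y26.3
G1 X0.0 Y0.0
; layer 2
G0 Z4.1
G0 X0.0 Y0.0
G1 X25.1 Y0.0
G1 X25.1 Y6.3
G1 X6.2 Y6.3
G1 X6.2 Y26.3
G1 X0.0 Y26.3
G1 X0.0 Y0.0
; layer 3
G0 Z6.1
G0 X0.0 Y0.0
G1 X25.1 Y0.0
G1 X25.1 Y6.3
G1 X6.2 Y6.3
G1 X6.2 Y26.3
G1 X0.0 Y26.3
G1 X0.0 Y0.0
; layer 4
G0 Z8.1
G0 X0.0 Y0.0
G1 X25.1 Y0.0
G1 X25.1 Y6.3
G1 X6.2 Y6.3
G1 X6.2 Y26.3
G1 X0.0 Y26.3
G1 X0.0 Y0.0
; layer 5
G0 Z10.1
G0 X0.0 Y0.0
G1 X25.1 Y0.0
G1 X25.1 Y6.3
G1 X6.2 Y6.3
G1 X6.2 Y26.3
G1 X0.0 Y26.3
G1 X0.0 Y0.0
; layer 6
G0 Z12.2
G0 X0.0 Y0.0
G1 X25.1 Y0.0
G1 X25.1 Y6.3
G1 X6.2 Y6.3
G1 X6.2 Y26.3
G1 X0.0 Y26.3
G1 X0.0 Y0.0
; layer 7
G0 Z14.2
G0 X0.0 Y0.0
G1 X25.1 Y0.0
G1 X25.1 Y6.3
G1 X6.2 Y6.3
G1 X6.2 Y26.3
G1 X0.0 Y26.3
G1 X0.0 Y0.0
M2 ; end

The solid is an L-shaped prism: outer 25.1 × 26.3 mm, arm thicknesses ≈ 6.3 mm (horizontal) and 6.2 mm (vertical), extruded 14.2 mm in z. Slicing at Δz = 2.0 mm — 7 equal slices spanning the solid's height, so layer i sits at z = i·h/7 — gives 7 non-empty perimeters. Each is a 6-segment closed polygon; G0 lifts to the layer z and rapids to the start vertex, then G1 traces the edges.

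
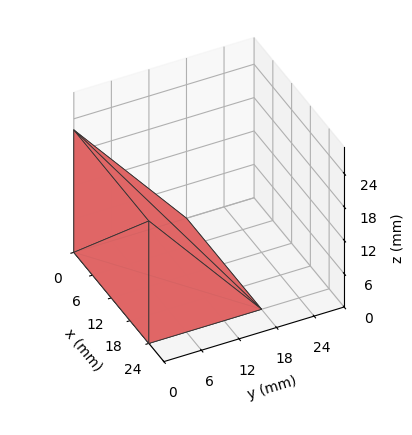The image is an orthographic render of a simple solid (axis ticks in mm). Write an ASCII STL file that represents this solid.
Reading the render: the shape is a wedge (ramp): 24 × 18 mm base, rising to 22 mm along the y=0 edge and sloping linearly to z=0 at y=18 (dimensions read to the nearest mm from the axis ticks). For the STL, each face is triangulated and given an outward normal.

solid part
  facet normal 0.0000 0.0000 -1.0000
    outer loop
      vertex 24.0 18.0 0.0
      vertex 24.0 0.0 0.0
      vertex 0.0 0.0 0.0
    endloop
  endfacet
  facet normal 0.0000 0.0000 -1.0000
    outer loop
      vertex 0.0 18.0 0.0
      vertex 24.0 18.0 0.0
      vertex 0.0 0.0 0.0
    endloop
  endfacet
  facet normal 0.0000 -1.0000 0.0000
    outer loop
      vertex 0.0 0.0 0.0
      vertex 24.0 0.0 0.0
      vertex 24.0 0.0 22.0
    endloop
  endfacet
  facet normal 0.0000 -1.0000 0.0000
    outer loop
      vertex 0.0 0.0 0.0
      vertex 24.0 0.0 22.0
      vertex 0.0 0.0 22.0
    endloop
  endfacet
  facet normal 0.0000 0.7740 0.6332
    outer loop
      vertex 0.0 0.0 22.0
      vertex 24.0 0.0 22.0
      vertex 24.0 18.0 0.0
    endloop
  endfacet
  facet normal 0.0000 0.7740 0.6332
    outer loop
      vertex 0.0 0.0 22.0
      vertex 24.0 18.0 0.0
      vertex 0.0 18.0 0.0
    endloop
  endfacet
  facet normal -1.0000 0.0000 0.0000
    outer loop
      vertex 0.0 0.0 22.0
      vertex 0.0 18.0 0.0
      vertex 0.0 0.0 0.0
    endloop
  endfacet
  facet normal 1.0000 0.0000 0.0000
    outer loop
      vertex 24.0 0.0 0.0
      vertex 24.0 18.0 0.0
      vertex 24.0 0.0 22.0
    endloop
  endfacet
endsolid part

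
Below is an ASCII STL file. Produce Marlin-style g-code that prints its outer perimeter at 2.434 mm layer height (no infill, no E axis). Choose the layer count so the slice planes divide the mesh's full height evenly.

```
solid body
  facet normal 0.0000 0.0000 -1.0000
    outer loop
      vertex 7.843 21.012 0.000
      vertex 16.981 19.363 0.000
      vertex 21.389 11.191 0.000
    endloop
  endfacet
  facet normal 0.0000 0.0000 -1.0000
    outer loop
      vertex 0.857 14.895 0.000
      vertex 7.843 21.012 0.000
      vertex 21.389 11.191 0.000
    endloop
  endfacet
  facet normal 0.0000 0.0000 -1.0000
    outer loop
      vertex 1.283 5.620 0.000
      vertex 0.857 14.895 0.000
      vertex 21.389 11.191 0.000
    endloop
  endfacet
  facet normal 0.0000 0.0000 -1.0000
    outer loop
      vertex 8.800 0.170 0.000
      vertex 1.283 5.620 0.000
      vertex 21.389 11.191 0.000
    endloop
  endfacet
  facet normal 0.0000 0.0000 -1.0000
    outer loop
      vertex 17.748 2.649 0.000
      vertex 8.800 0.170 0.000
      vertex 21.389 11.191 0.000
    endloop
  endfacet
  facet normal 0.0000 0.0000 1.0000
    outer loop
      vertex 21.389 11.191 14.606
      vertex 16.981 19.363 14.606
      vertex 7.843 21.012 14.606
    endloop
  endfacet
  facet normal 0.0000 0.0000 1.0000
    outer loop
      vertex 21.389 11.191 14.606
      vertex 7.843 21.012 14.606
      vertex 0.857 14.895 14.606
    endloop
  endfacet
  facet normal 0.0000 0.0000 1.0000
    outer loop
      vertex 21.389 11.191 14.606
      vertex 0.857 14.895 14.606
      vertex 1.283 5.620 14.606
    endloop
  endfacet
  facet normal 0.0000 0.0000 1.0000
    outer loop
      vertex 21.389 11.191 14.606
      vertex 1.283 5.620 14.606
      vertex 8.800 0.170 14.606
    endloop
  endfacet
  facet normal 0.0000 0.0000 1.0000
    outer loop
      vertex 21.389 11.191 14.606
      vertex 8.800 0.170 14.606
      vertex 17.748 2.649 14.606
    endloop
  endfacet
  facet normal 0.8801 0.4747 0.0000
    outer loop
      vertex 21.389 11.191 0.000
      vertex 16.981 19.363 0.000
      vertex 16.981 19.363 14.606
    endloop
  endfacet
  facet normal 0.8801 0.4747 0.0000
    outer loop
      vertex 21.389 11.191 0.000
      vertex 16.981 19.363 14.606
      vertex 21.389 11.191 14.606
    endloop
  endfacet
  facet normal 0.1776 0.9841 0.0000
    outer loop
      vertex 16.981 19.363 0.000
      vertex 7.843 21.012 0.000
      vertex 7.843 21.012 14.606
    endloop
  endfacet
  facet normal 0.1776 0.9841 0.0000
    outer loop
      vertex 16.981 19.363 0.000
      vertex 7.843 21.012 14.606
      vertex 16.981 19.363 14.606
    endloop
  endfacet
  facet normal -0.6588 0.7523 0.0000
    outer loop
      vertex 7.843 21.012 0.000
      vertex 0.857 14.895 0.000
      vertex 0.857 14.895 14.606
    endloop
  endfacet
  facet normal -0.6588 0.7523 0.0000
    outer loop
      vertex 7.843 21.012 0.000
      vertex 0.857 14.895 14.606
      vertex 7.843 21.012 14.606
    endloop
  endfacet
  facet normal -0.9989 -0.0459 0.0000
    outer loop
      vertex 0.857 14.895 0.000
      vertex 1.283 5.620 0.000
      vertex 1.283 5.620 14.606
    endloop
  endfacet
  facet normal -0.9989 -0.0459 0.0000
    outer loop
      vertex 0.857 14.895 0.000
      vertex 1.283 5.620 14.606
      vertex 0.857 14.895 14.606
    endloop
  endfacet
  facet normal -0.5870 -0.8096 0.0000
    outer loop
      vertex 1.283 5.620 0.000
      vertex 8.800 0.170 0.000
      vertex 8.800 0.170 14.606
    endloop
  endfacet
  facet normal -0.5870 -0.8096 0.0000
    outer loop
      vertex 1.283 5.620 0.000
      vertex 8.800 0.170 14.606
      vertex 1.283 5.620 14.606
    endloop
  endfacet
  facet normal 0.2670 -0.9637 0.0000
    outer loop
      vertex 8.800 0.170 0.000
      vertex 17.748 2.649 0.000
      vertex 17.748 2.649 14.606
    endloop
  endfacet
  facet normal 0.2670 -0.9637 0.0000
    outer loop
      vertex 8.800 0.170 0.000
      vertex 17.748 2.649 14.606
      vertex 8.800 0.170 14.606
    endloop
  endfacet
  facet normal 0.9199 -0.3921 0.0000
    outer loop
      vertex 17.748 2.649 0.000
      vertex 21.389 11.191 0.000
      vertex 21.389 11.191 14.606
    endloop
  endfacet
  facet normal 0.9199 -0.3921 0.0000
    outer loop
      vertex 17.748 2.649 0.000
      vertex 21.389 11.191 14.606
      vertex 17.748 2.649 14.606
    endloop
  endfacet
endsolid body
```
; perimeter-only toolpath
G21 ; units = mm
G90 ; absolute positioning
G28 ; home
; layer 1
G0 Z2.434
G0 X21.389 Y11.191
G1 X16.981 Y19.363
G1 X7.843 Y21.012
G1 X0.857 Y14.895
G1 X1.283 Y5.620
G1 X8.800 Y0.170
G1 X17.748 Y2.649
G1 X21.389 Y11.191
; layer 2
G0 Z4.869
G0 X21.389 Y11.191
G1 X16.981 Y19.363
G1 X7.843 Y21.012
G1 X0.857 Y14.895
G1 X1.283 Y5.620
G1 X8.800 Y0.170
G1 X17.748 Y2.649
G1 X21.389 Y11.191
; layer 3
G0 Z7.303
G0 X21.389 Y11.191
G1 X16.981 Y19.363
G1 X7.843 Y21.012
G1 X0.857 Y14.895
G1 X1.283 Y5.620
G1 X8.800 Y0.170
G1 X17.748 Y2.649
G1 X21.389 Y11.191
; layer 4
G0 Z9.737
G0 X21.389 Y11.191
G1 X16.981 Y19.363
G1 X7.843 Y21.012
G1 X0.857 Y14.895
G1 X1.283 Y5.620
G1 X8.800 Y0.170
G1 X17.748 Y2.649
G1 X21.389 Y11.191
; layer 5
G0 Z12.172
G0 X21.389 Y11.191
G1 X16.981 Y19.363
G1 X7.843 Y21.012
G1 X0.857 Y14.895
G1 X1.283 Y5.620
G1 X8.800 Y0.170
G1 X17.748 Y2.649
G1 X21.389 Y11.191
; layer 6
G0 Z14.606
G0 X21.389 Y11.191
G1 X16.981 Y19.363
G1 X7.843 Y21.012
G1 X0.857 Y14.895
G1 X1.283 Y5.620
G1 X8.800 Y0.170
G1 X17.748 Y2.649
G1 X21.389 Y11.191
M2 ; end

The solid is a regular 7-sided prism (a cylinder approximated with 7 flat sides), circumscribed radius ≈ 10.7 mm, height ≈ 14.6 mm. Slicing at Δz = 2.434 mm — 6 equal slices spanning the solid's height, so layer i sits at z = i·h/6 — gives 6 non-empty perimeters. Each is a 7-segment closed polygon; G0 lifts to the layer z and rapids to the start vertex, then G1 traces the edges.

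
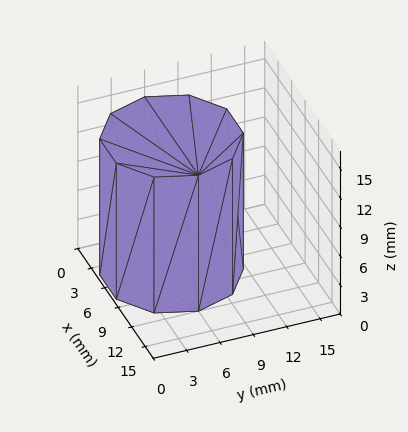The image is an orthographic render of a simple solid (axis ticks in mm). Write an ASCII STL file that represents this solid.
Reading the render: the shape is a regular 10-sided prism (a cylinder approximated with 10 flat sides), circumscribed radius ≈ 6 mm, height ≈ 14 mm (dimensions read to the nearest mm from the axis ticks). For the STL, each face is triangulated and given an outward normal.

solid part
  facet normal 0.0000 0.0000 -1.0000
    outer loop
      vertex 7.85 11.71 0.00
      vertex 10.85 9.53 0.00
      vertex 12.00 6.00 0.00
    endloop
  endfacet
  facet normal 0.0000 0.0000 -1.0000
    outer loop
      vertex 4.15 11.71 0.00
      vertex 7.85 11.71 0.00
      vertex 12.00 6.00 0.00
    endloop
  endfacet
  facet normal 0.0000 0.0000 -1.0000
    outer loop
      vertex 1.15 9.53 0.00
      vertex 4.15 11.71 0.00
      vertex 12.00 6.00 0.00
    endloop
  endfacet
  facet normal 0.0000 0.0000 -1.0000
    outer loop
      vertex 0.00 6.00 0.00
      vertex 1.15 9.53 0.00
      vertex 12.00 6.00 0.00
    endloop
  endfacet
  facet normal 0.0000 0.0000 -1.0000
    outer loop
      vertex 1.15 2.47 0.00
      vertex 0.00 6.00 0.00
      vertex 12.00 6.00 0.00
    endloop
  endfacet
  facet normal 0.0000 0.0000 -1.0000
    outer loop
      vertex 4.15 0.29 0.00
      vertex 1.15 2.47 0.00
      vertex 12.00 6.00 0.00
    endloop
  endfacet
  facet normal 0.0000 0.0000 -1.0000
    outer loop
      vertex 7.85 0.29 0.00
      vertex 4.15 0.29 0.00
      vertex 12.00 6.00 0.00
    endloop
  endfacet
  facet normal 0.0000 0.0000 -1.0000
    outer loop
      vertex 10.85 2.47 0.00
      vertex 7.85 0.29 0.00
      vertex 12.00 6.00 0.00
    endloop
  endfacet
  facet normal 0.0000 0.0000 1.0000
    outer loop
      vertex 12.00 6.00 14.00
      vertex 10.85 9.53 14.00
      vertex 7.85 11.71 14.00
    endloop
  endfacet
  facet normal 0.0000 0.0000 1.0000
    outer loop
      vertex 12.00 6.00 14.00
      vertex 7.85 11.71 14.00
      vertex 4.15 11.71 14.00
    endloop
  endfacet
  facet normal 0.0000 0.0000 1.0000
    outer loop
      vertex 12.00 6.00 14.00
      vertex 4.15 11.71 14.00
      vertex 1.15 9.53 14.00
    endloop
  endfacet
  facet normal 0.0000 0.0000 1.0000
    outer loop
      vertex 12.00 6.00 14.00
      vertex 1.15 9.53 14.00
      vertex 0.00 6.00 14.00
    endloop
  endfacet
  facet normal 0.0000 0.0000 1.0000
    outer loop
      vertex 12.00 6.00 14.00
      vertex 0.00 6.00 14.00
      vertex 1.15 2.47 14.00
    endloop
  endfacet
  facet normal 0.0000 0.0000 1.0000
    outer loop
      vertex 12.00 6.00 14.00
      vertex 1.15 2.47 14.00
      vertex 4.15 0.29 14.00
    endloop
  endfacet
  facet normal 0.0000 0.0000 1.0000
    outer loop
      vertex 12.00 6.00 14.00
      vertex 4.15 0.29 14.00
      vertex 7.85 0.29 14.00
    endloop
  endfacet
  facet normal 0.0000 0.0000 1.0000
    outer loop
      vertex 12.00 6.00 14.00
      vertex 7.85 0.29 14.00
      vertex 10.85 2.47 14.00
    endloop
  endfacet
  facet normal 0.9508 0.3098 0.0000
    outer loop
      vertex 12.00 6.00 0.00
      vertex 10.85 9.53 0.00
      vertex 10.85 9.53 14.00
    endloop
  endfacet
  facet normal 0.9508 0.3098 0.0000
    outer loop
      vertex 12.00 6.00 0.00
      vertex 10.85 9.53 14.00
      vertex 12.00 6.00 14.00
    endloop
  endfacet
  facet normal 0.5879 0.8090 0.0000
    outer loop
      vertex 10.85 9.53 0.00
      vertex 7.85 11.71 0.00
      vertex 7.85 11.71 14.00
    endloop
  endfacet
  facet normal 0.5879 0.8090 0.0000
    outer loop
      vertex 10.85 9.53 0.00
      vertex 7.85 11.71 14.00
      vertex 10.85 9.53 14.00
    endloop
  endfacet
  facet normal 0.0000 1.0000 0.0000
    outer loop
      vertex 7.85 11.71 0.00
      vertex 4.15 11.71 0.00
      vertex 4.15 11.71 14.00
    endloop
  endfacet
  facet normal 0.0000 1.0000 0.0000
    outer loop
      vertex 7.85 11.71 0.00
      vertex 4.15 11.71 14.00
      vertex 7.85 11.71 14.00
    endloop
  endfacet
  facet normal -0.5879 0.8090 0.0000
    outer loop
      vertex 4.15 11.71 0.00
      vertex 1.15 9.53 0.00
      vertex 1.15 9.53 14.00
    endloop
  endfacet
  facet normal -0.5879 0.8090 0.0000
    outer loop
      vertex 4.15 11.71 0.00
      vertex 1.15 9.53 14.00
      vertex 4.15 11.71 14.00
    endloop
  endfacet
  facet normal -0.9508 0.3098 0.0000
    outer loop
      vertex 1.15 9.53 0.00
      vertex 0.00 6.00 0.00
      vertex 0.00 6.00 14.00
    endloop
  endfacet
  facet normal -0.9508 0.3098 0.0000
    outer loop
      vertex 1.15 9.53 0.00
      vertex 0.00 6.00 14.00
      vertex 1.15 9.53 14.00
    endloop
  endfacet
  facet normal -0.9508 -0.3098 0.0000
    outer loop
      vertex 0.00 6.00 0.00
      vertex 1.15 2.47 0.00
      vertex 1.15 2.47 14.00
    endloop
  endfacet
  facet normal -0.9508 -0.3098 0.0000
    outer loop
      vertex 0.00 6.00 0.00
      vertex 1.15 2.47 14.00
      vertex 0.00 6.00 14.00
    endloop
  endfacet
  facet normal -0.5879 -0.8090 0.0000
    outer loop
      vertex 1.15 2.47 0.00
      vertex 4.15 0.29 0.00
      vertex 4.15 0.29 14.00
    endloop
  endfacet
  facet normal -0.5879 -0.8090 0.0000
    outer loop
      vertex 1.15 2.47 0.00
      vertex 4.15 0.29 14.00
      vertex 1.15 2.47 14.00
    endloop
  endfacet
  facet normal 0.0000 -1.0000 0.0000
    outer loop
      vertex 4.15 0.29 0.00
      vertex 7.85 0.29 0.00
      vertex 7.85 0.29 14.00
    endloop
  endfacet
  facet normal 0.0000 -1.0000 0.0000
    outer loop
      vertex 4.15 0.29 0.00
      vertex 7.85 0.29 14.00
      vertex 4.15 0.29 14.00
    endloop
  endfacet
  facet normal 0.5879 -0.8090 0.0000
    outer loop
      vertex 7.85 0.29 0.00
      vertex 10.85 2.47 0.00
      vertex 10.85 2.47 14.00
    endloop
  endfacet
  facet normal 0.5879 -0.8090 0.0000
    outer loop
      vertex 7.85 0.29 0.00
      vertex 10.85 2.47 14.00
      vertex 7.85 0.29 14.00
    endloop
  endfacet
  facet normal 0.9508 -0.3098 0.0000
    outer loop
      vertex 10.85 2.47 0.00
      vertex 12.00 6.00 0.00
      vertex 12.00 6.00 14.00
    endloop
  endfacet
  facet normal 0.9508 -0.3098 0.0000
    outer loop
      vertex 10.85 2.47 0.00
      vertex 12.00 6.00 14.00
      vertex 10.85 2.47 14.00
    endloop
  endfacet
endsolid part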